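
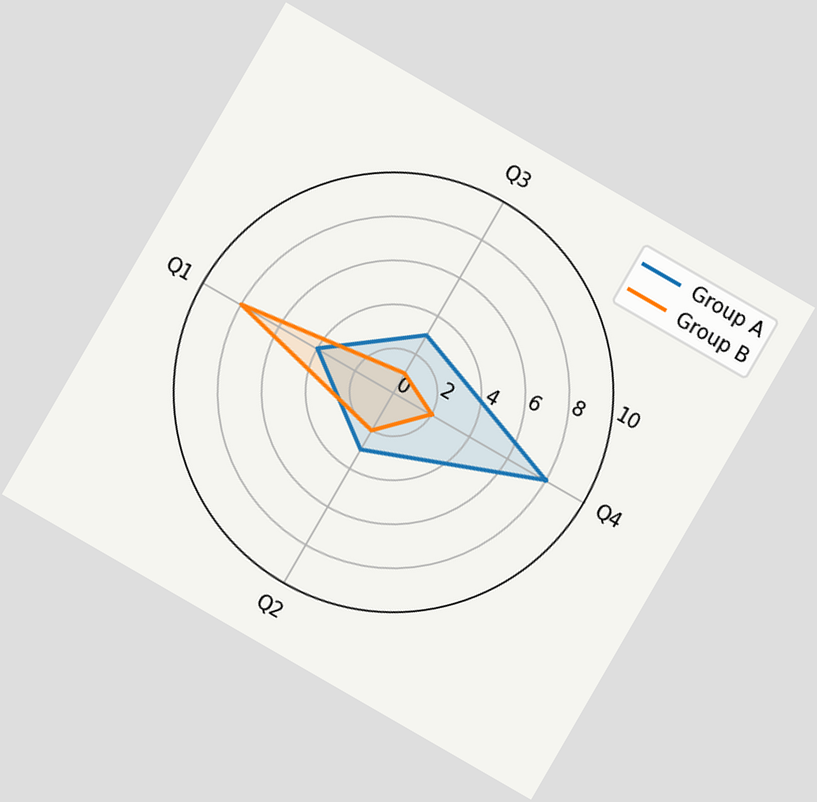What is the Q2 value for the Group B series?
The chart is tilted about 30° clockwise. On the Q2 axis, Group B reaches 2.

2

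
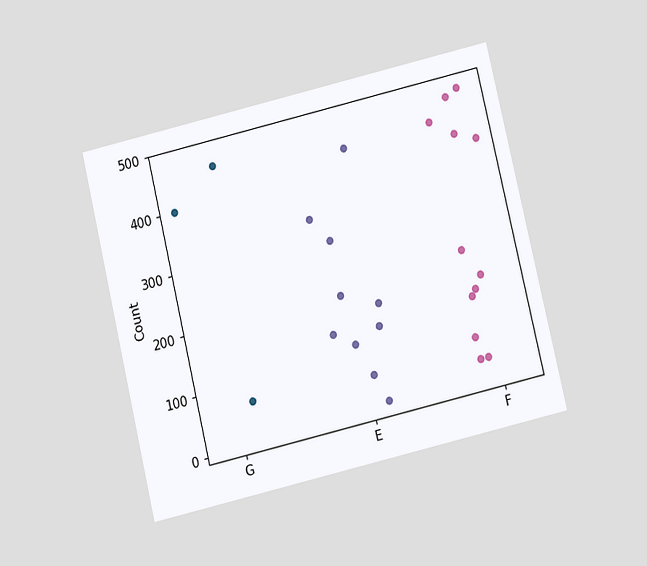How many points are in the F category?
The chart is tilted about 13° counter-clockwise and viewed slightly from below. Counting the markers in the F column gives 12.

12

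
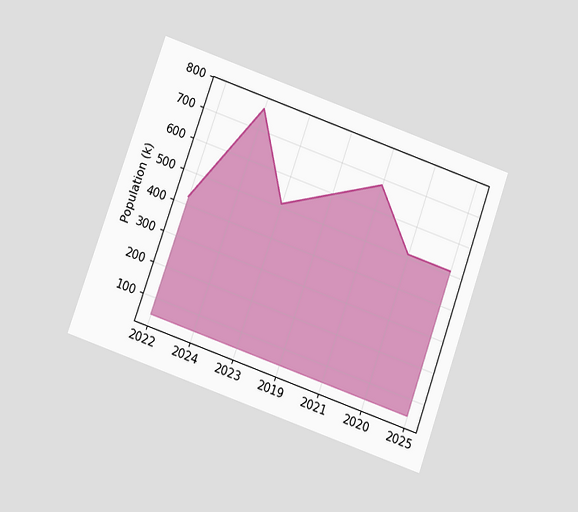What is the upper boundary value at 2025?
The chart is tilted about 19° clockwise and viewed at a slight angle. At 2025 the upper boundary is at 510k.

510k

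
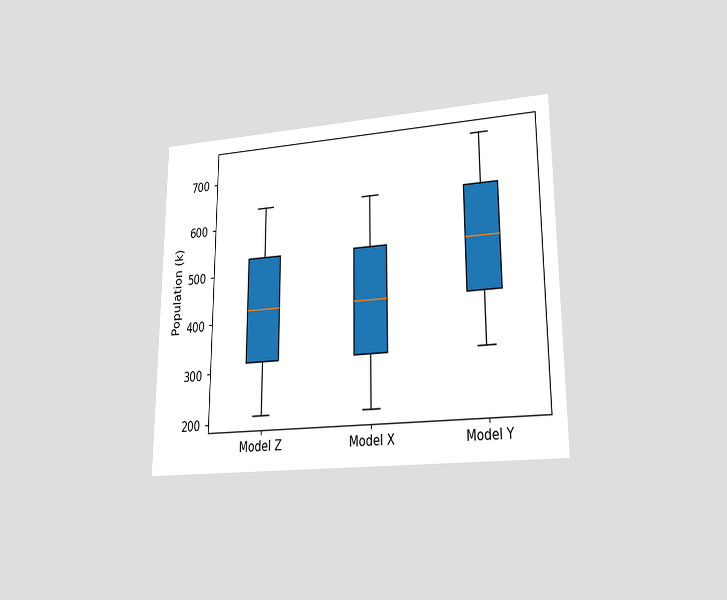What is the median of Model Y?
530k

The chart is viewed at a slight angle. The median line in the Model Y box sits at 530k.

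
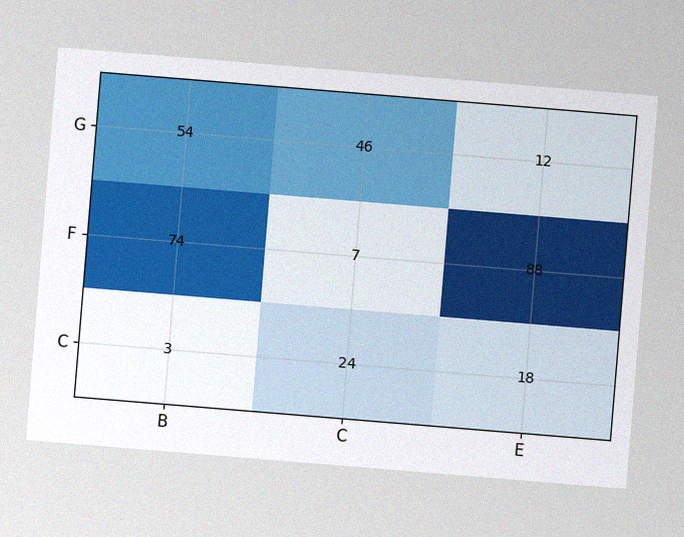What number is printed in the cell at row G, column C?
46

The chart is tilted about 5° clockwise, with some photo noise. The (G, C) cell reads 46.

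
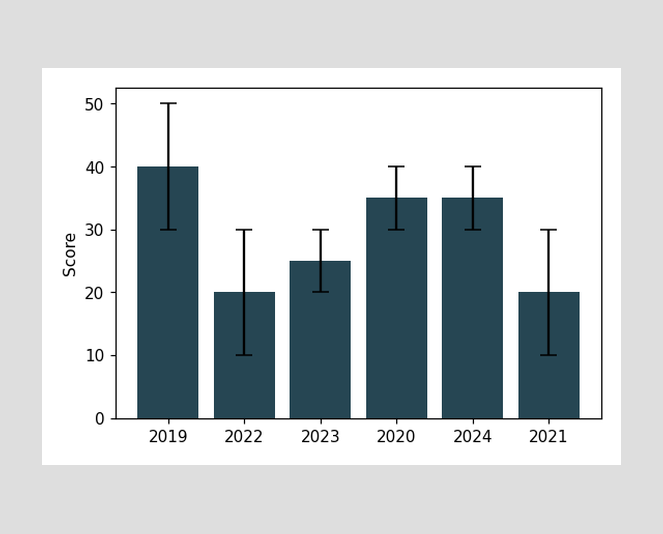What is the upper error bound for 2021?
30

The 2021 bar's upper whisker reaches 30.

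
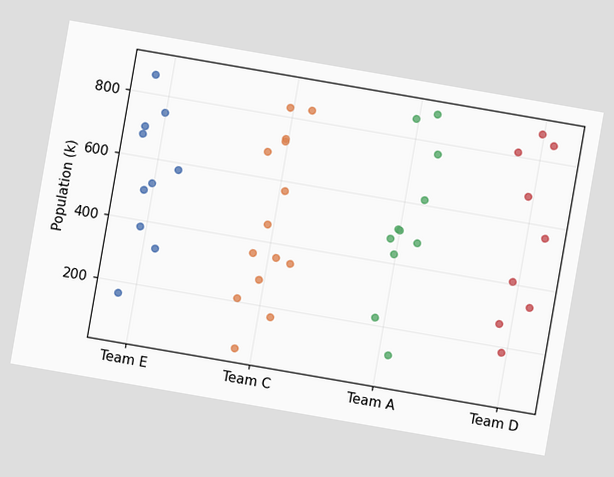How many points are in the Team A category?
The chart is tilted about 10° clockwise. Counting the markers in the Team A column gives 11.

11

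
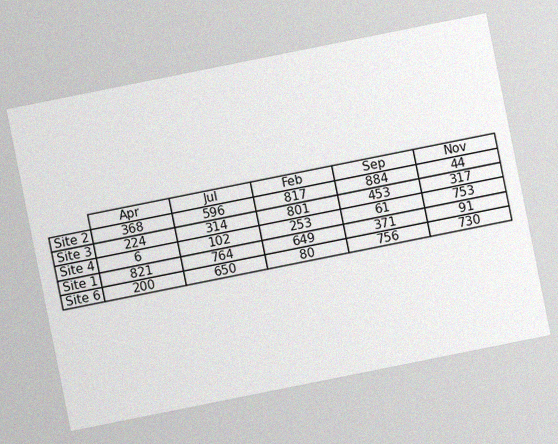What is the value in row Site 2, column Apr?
The chart is tilted about 11° counter-clockwise, with some photo noise. The (Site 2, Apr) cell reads 368.

368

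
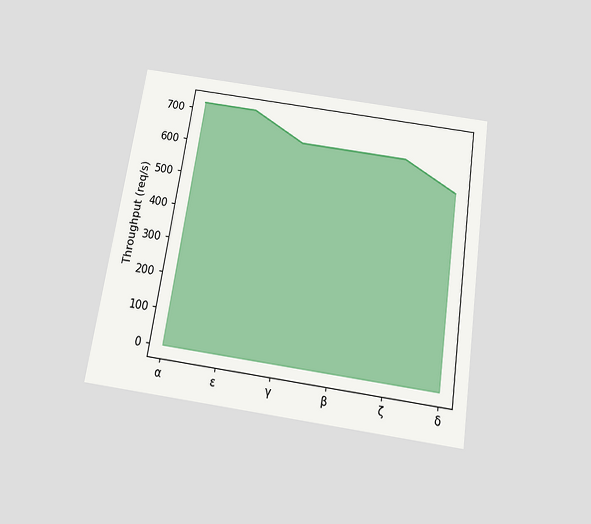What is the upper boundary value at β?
The chart is tilted about 9° clockwise and viewed slightly from below. At β the upper boundary is at 640req/s.

640req/s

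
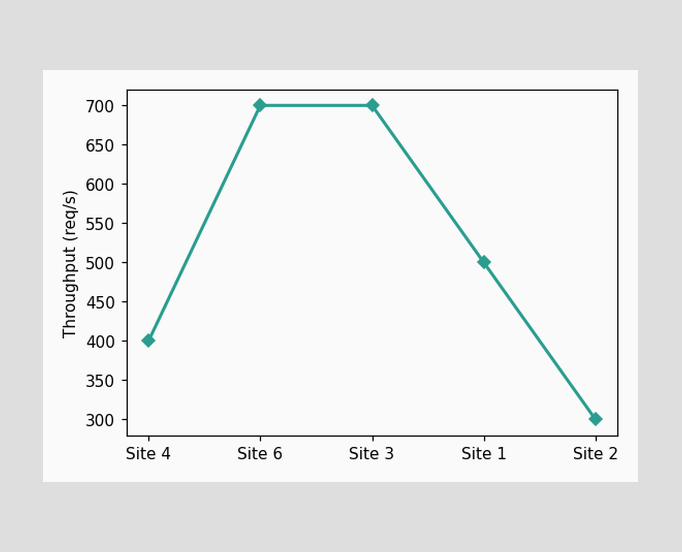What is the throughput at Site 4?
400req/s

At Site 4, the line is at 400req/s.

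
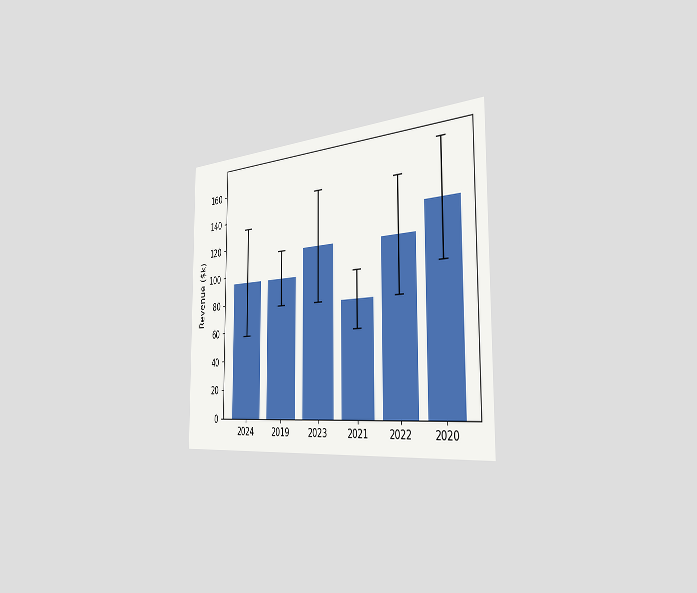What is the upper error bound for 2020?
The chart is viewed slightly from the right. The 2020 bar's upper whisker reaches $171k.

$171k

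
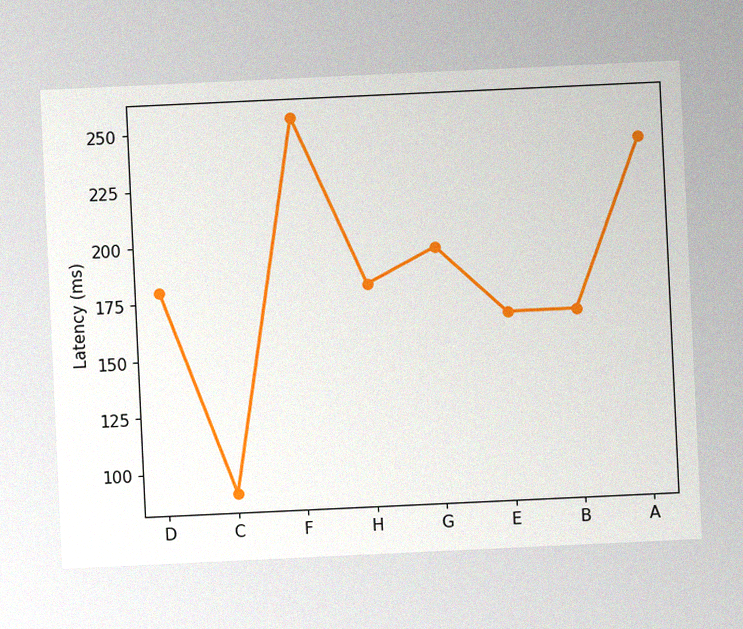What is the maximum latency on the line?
The chart is tilted about 3° counter-clockwise, with some photo noise. The highest point is at F, and reading across to the y-axis gives 255ms.

255ms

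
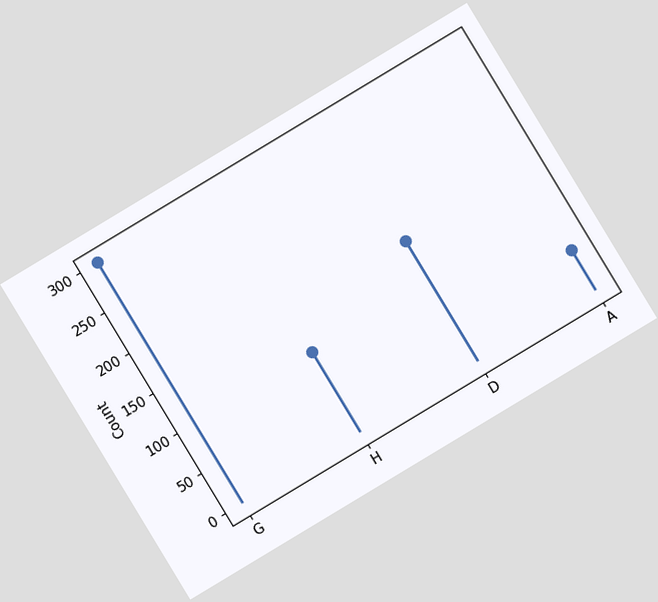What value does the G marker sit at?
300

The chart is tilted about 31° counter-clockwise. The G marker sits at 300.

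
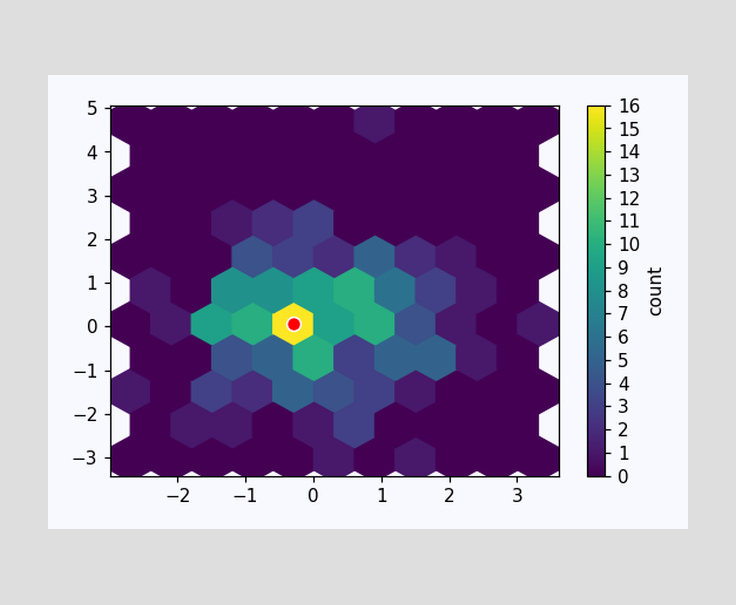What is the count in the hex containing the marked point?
The marked hex reads 16 on the colorbar.

16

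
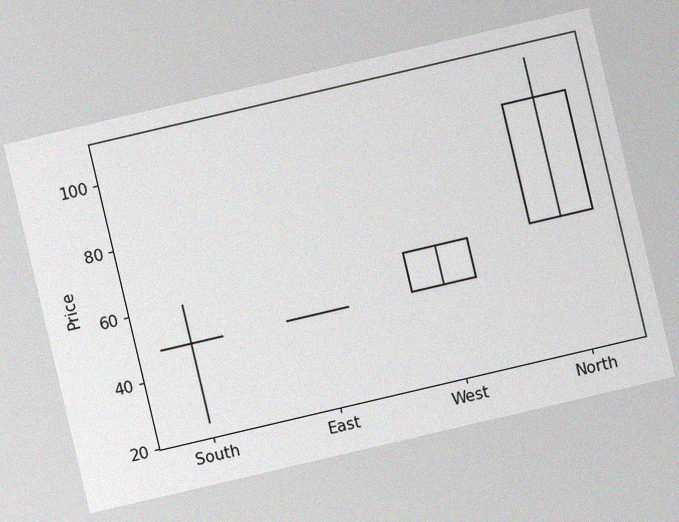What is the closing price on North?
The chart is tilted about 13° counter-clockwise, with some photo noise. The North candle closes at 96.

96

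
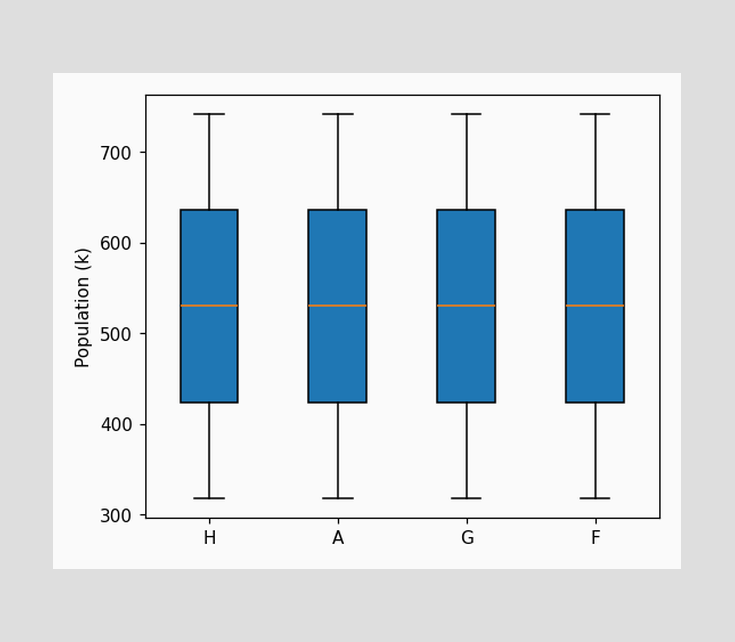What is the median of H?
530k

The median line in the H box sits at 530k.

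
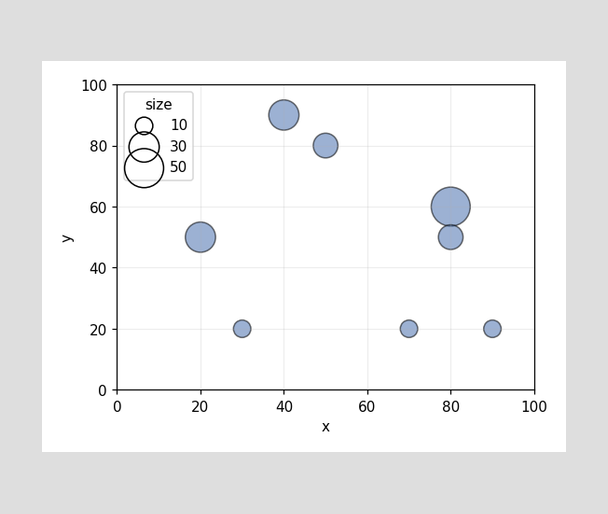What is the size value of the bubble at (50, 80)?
Matching the bubble at (50, 80) against the size legend gives 20.

20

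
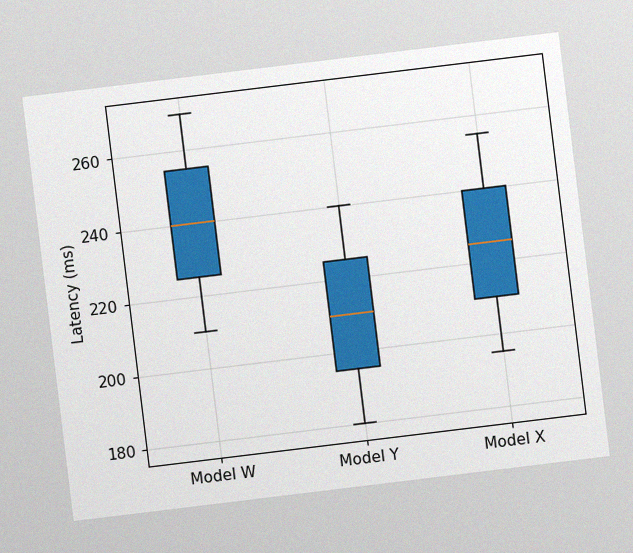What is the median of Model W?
240ms

The chart is tilted about 7° counter-clockwise, with some photo noise. The median line in the Model W box sits at 240ms.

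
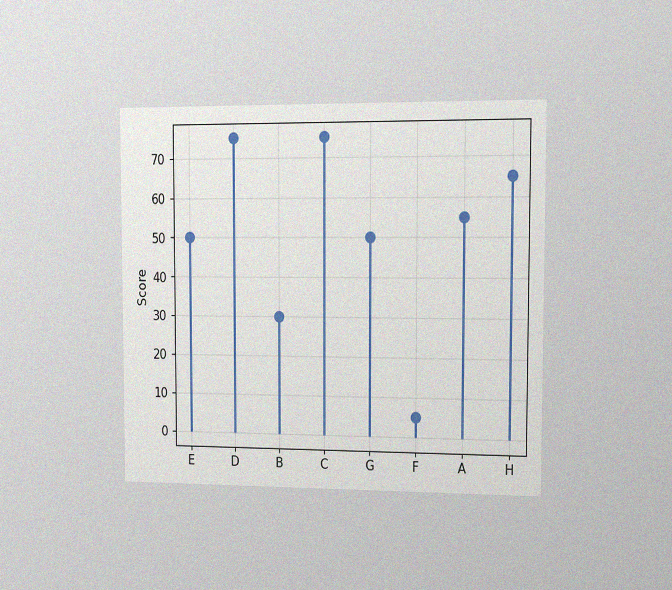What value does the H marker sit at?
The chart is viewed slightly from the right, with some photo noise. The H marker sits at 65.

65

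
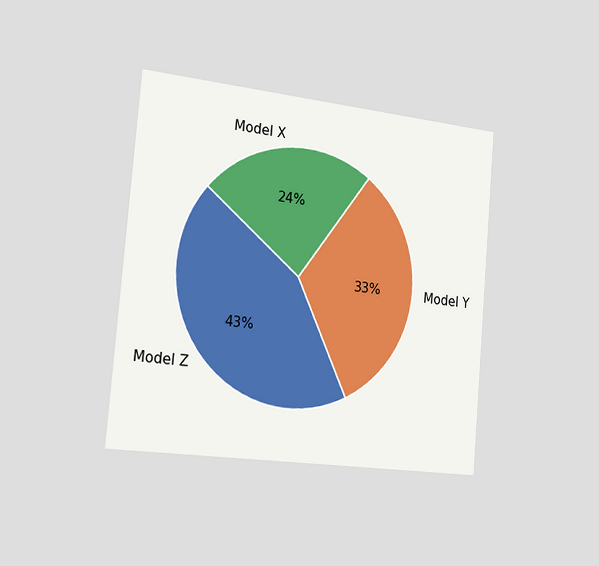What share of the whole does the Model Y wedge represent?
33%

The chart is tilted about 5° clockwise and viewed slightly from the left. The Model Y slice takes up 33% of the pie.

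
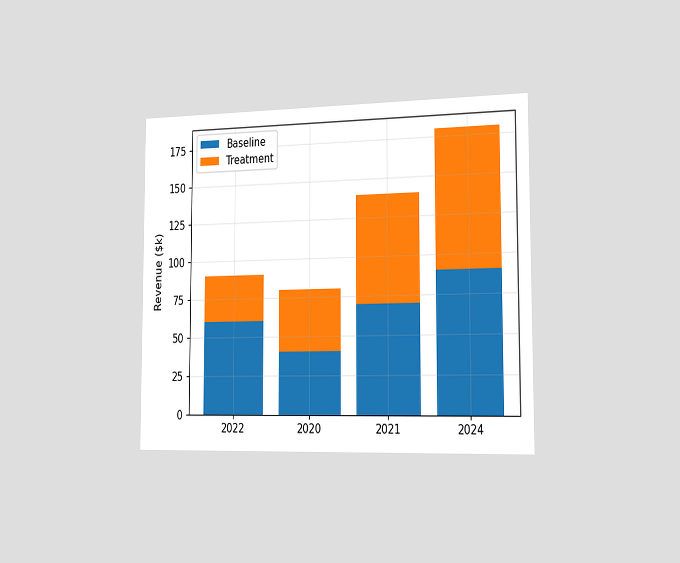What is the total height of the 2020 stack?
The chart is viewed slightly from the right. The 2020 stack's top reaches $80k on the y-axis.

$80k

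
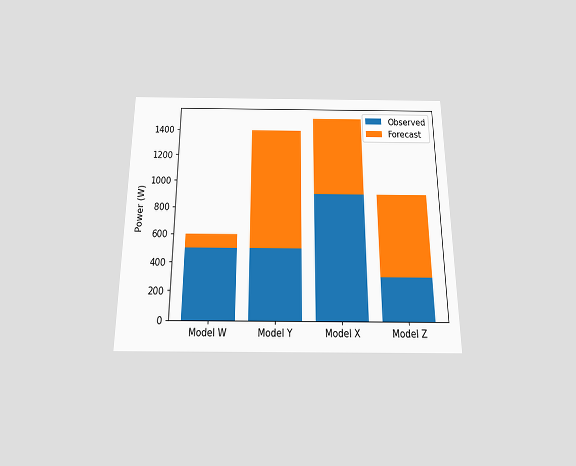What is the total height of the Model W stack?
The chart is viewed slightly from below. The Model W stack's top reaches 600W on the y-axis.

600W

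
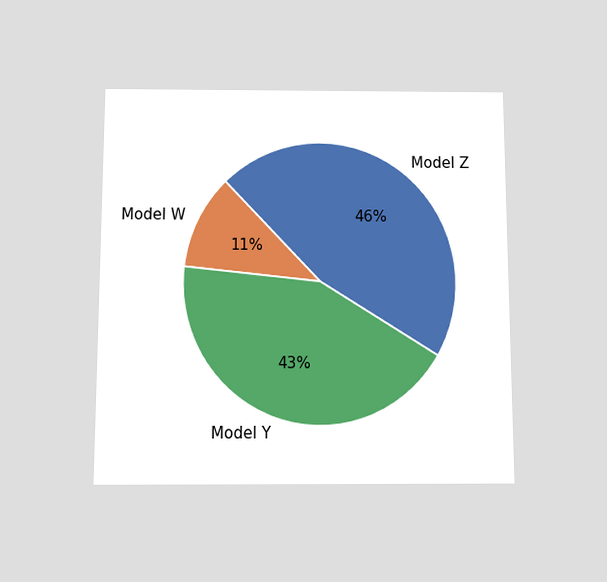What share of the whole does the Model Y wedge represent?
The chart is viewed slightly from below. The Model Y slice takes up 43% of the pie.

43%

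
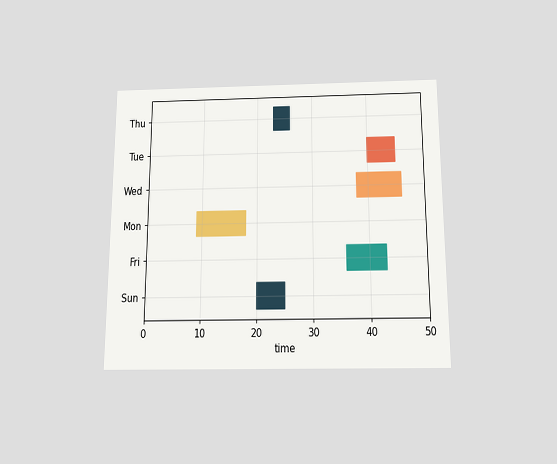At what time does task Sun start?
The chart is viewed slightly from below. The Sun bar begins at t=20.

20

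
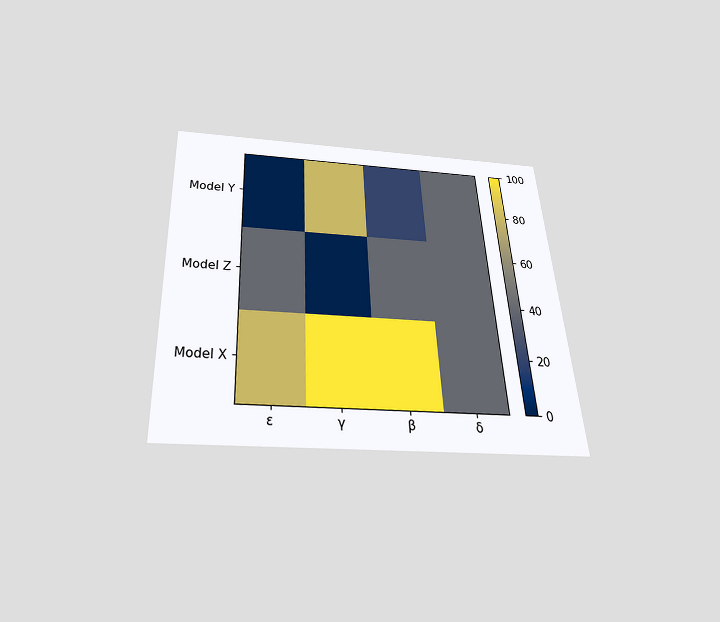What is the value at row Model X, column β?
The chart is tilted about 3° counter-clockwise and viewed slightly from below. Matching cell (Model X, β) against the colorbar gives 100.

100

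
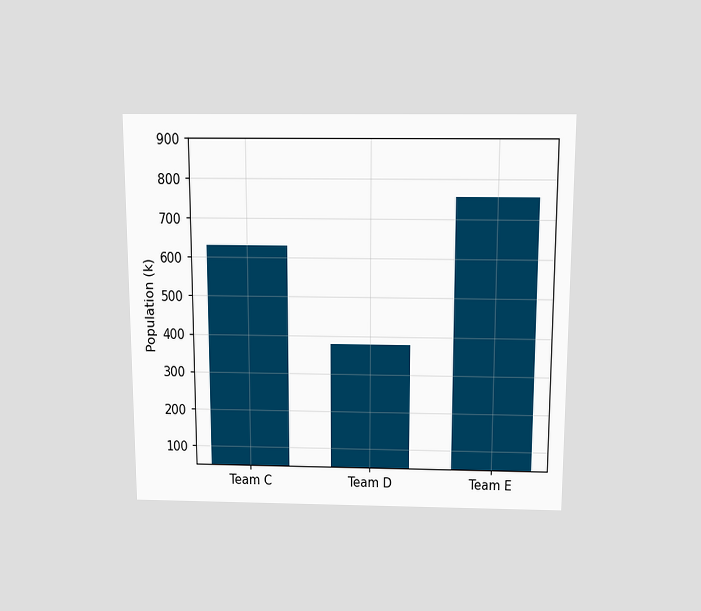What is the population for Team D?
The chart is viewed slightly from above. Reading along the chart's y-axis, the Team D bar reaches 378k.

378k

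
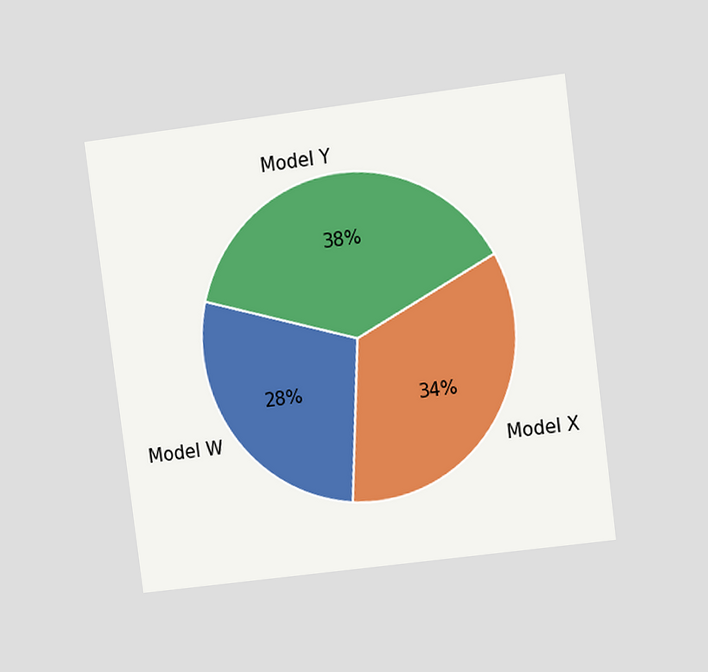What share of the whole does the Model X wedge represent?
34%

The chart is tilted about 7° counter-clockwise and viewed at a slight angle. The Model X slice takes up 34% of the pie.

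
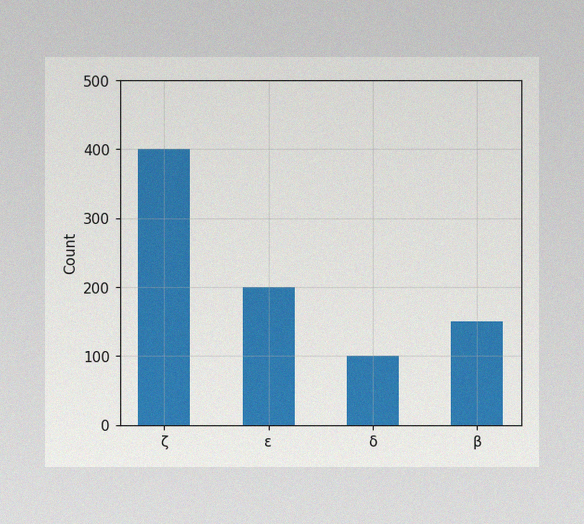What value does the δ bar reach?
100

The image has some photo noise and uneven lighting. Reading along the chart's y-axis, the δ bar reaches 100.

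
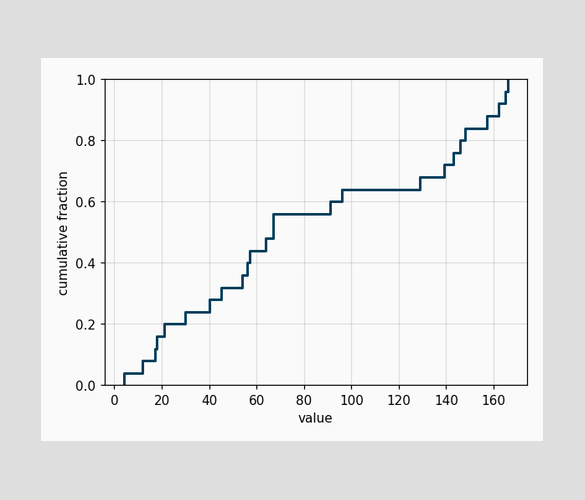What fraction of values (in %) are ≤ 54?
At x=54 the ECDF step is at 36%.

36%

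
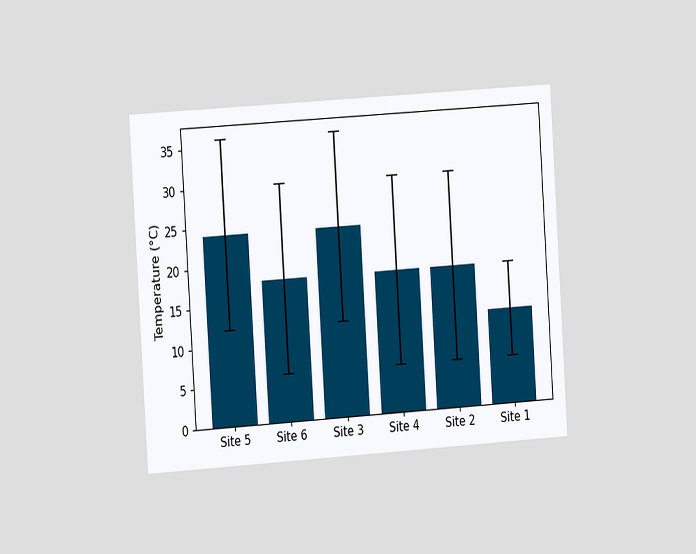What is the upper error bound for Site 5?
The chart is tilted about 4° counter-clockwise and viewed slightly from the left. The Site 5 bar's upper whisker reaches 36°C.

36°C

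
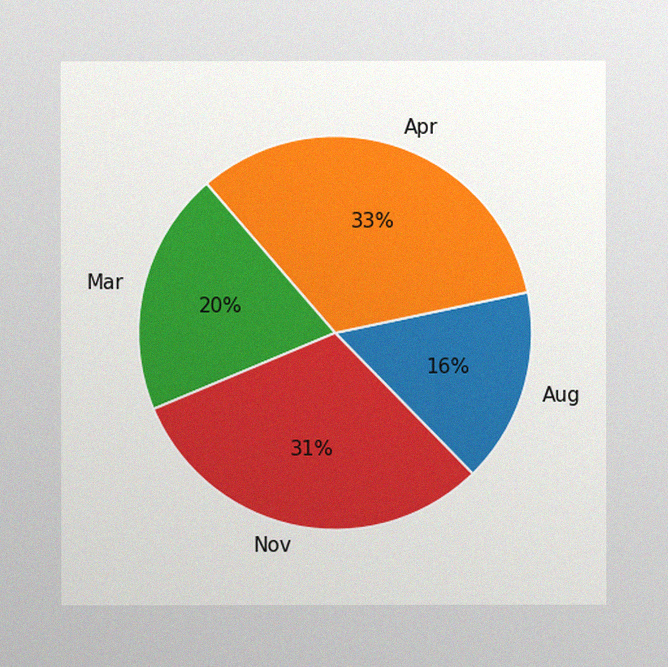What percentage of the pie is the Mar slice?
The image has some photo noise and uneven lighting. The Mar slice takes up 20% of the pie.

20%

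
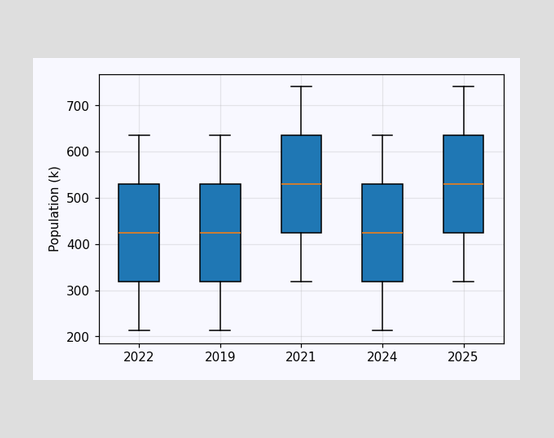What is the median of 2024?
424k

The median line in the 2024 box sits at 424k.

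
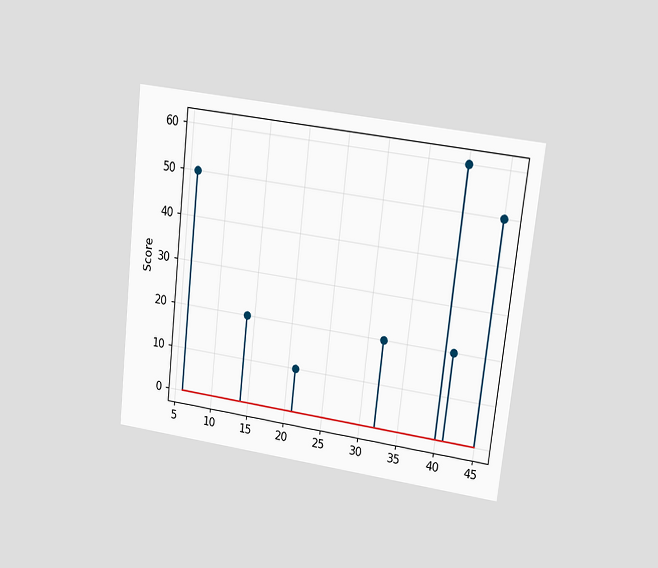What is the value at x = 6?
The chart is tilted about 6° clockwise and viewed at a slight angle. The stem at x=6 reaches 50.

50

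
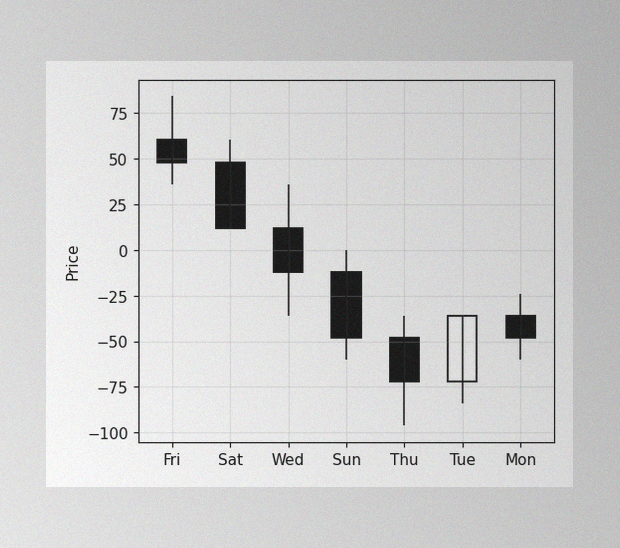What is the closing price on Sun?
The image has some photo noise and uneven lighting. The Sun candle closes at -48.

-48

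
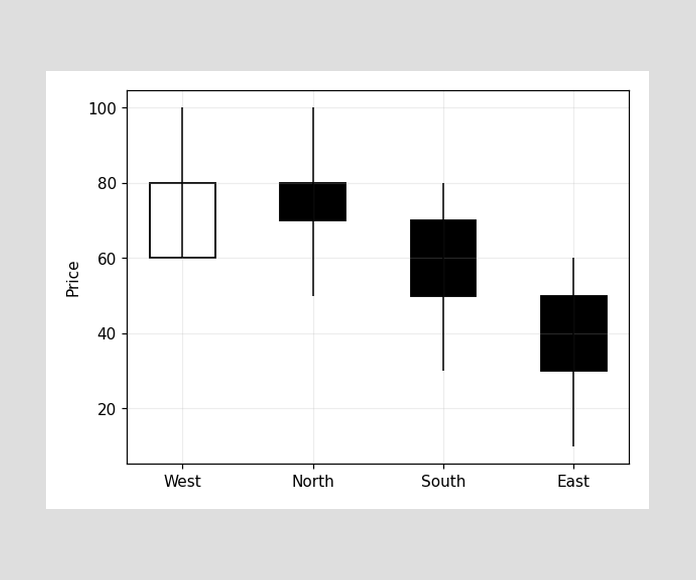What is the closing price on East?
30

The East candle closes at 30.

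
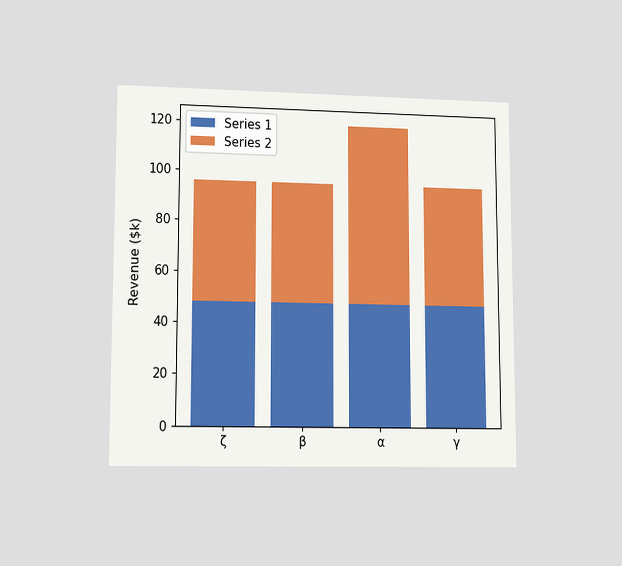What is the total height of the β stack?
$96k

The chart is viewed at a slight angle. The β stack's top reaches $96k on the y-axis.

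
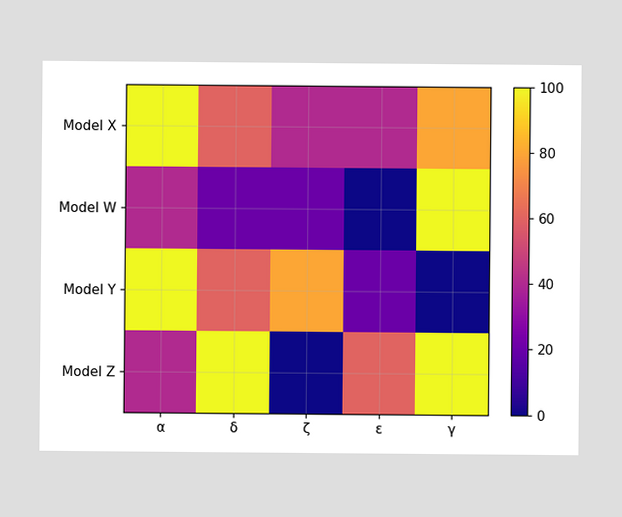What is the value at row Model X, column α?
Matching cell (Model X, α) against the colorbar gives 100.

100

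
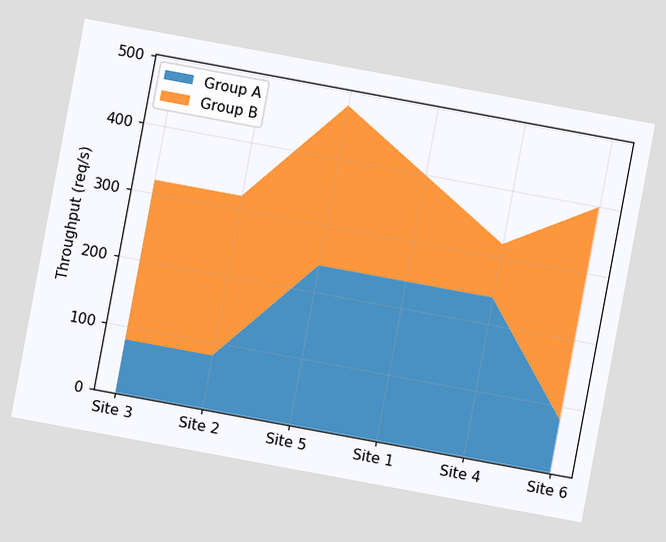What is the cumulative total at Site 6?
400req/s

The chart is tilted about 10° clockwise. The stacked total at Site 6 reaches 400req/s.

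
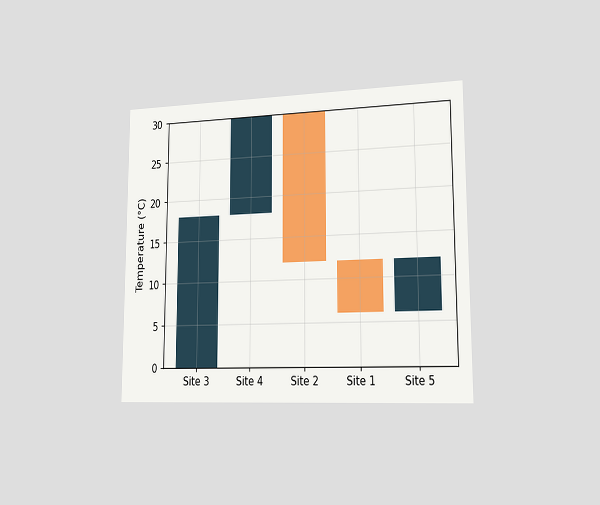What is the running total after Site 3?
18°C

The chart is viewed slightly from the right. After Site 3 the running total reaches 18°C.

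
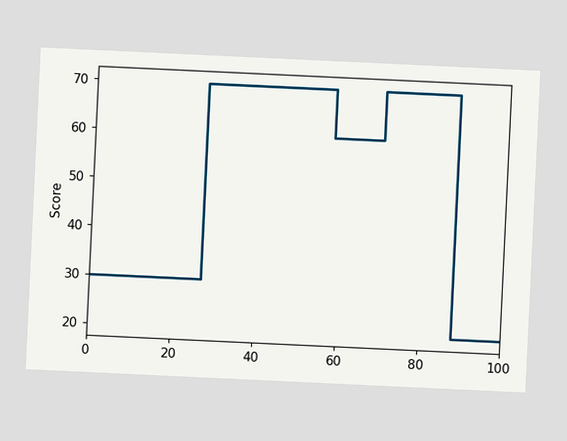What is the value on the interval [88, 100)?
The chart is tilted about 3° clockwise. On [88, 100) the step sits at 20.

20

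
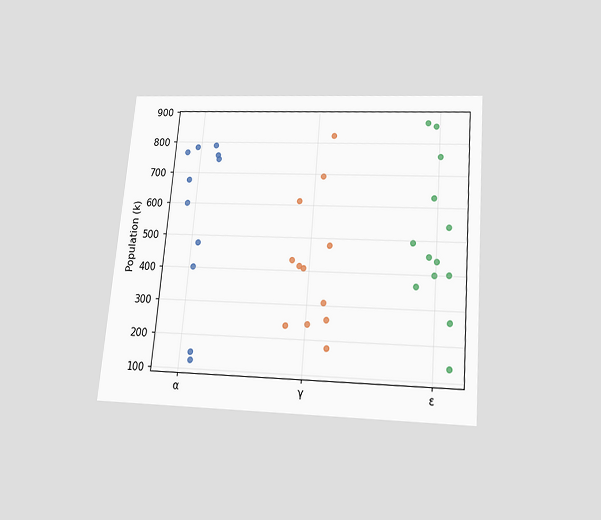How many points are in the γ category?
The chart is tilted about 5° clockwise and viewed slightly from below. Counting the markers in the γ column gives 12.

12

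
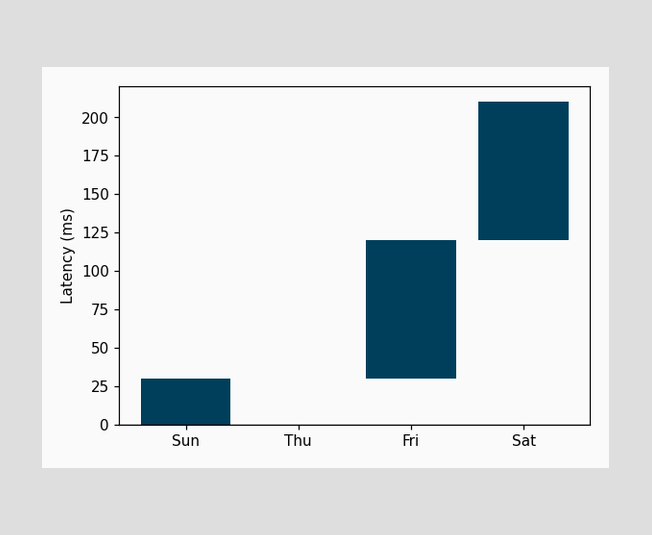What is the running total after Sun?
30ms

After Sun the running total reaches 30ms.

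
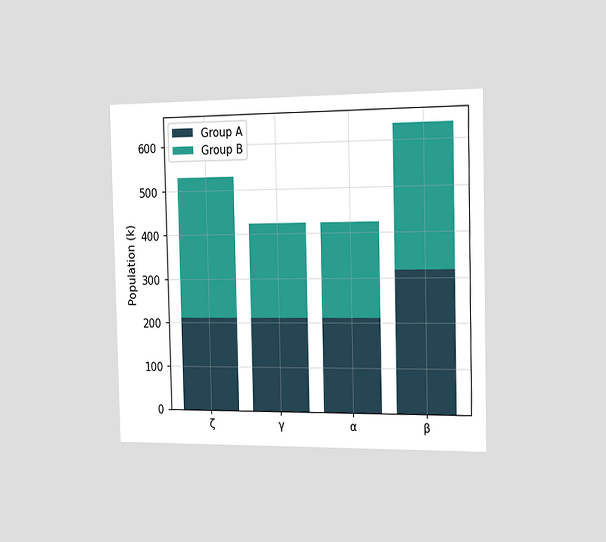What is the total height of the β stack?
636k

The chart is viewed slightly from the right. The β stack's top reaches 636k on the y-axis.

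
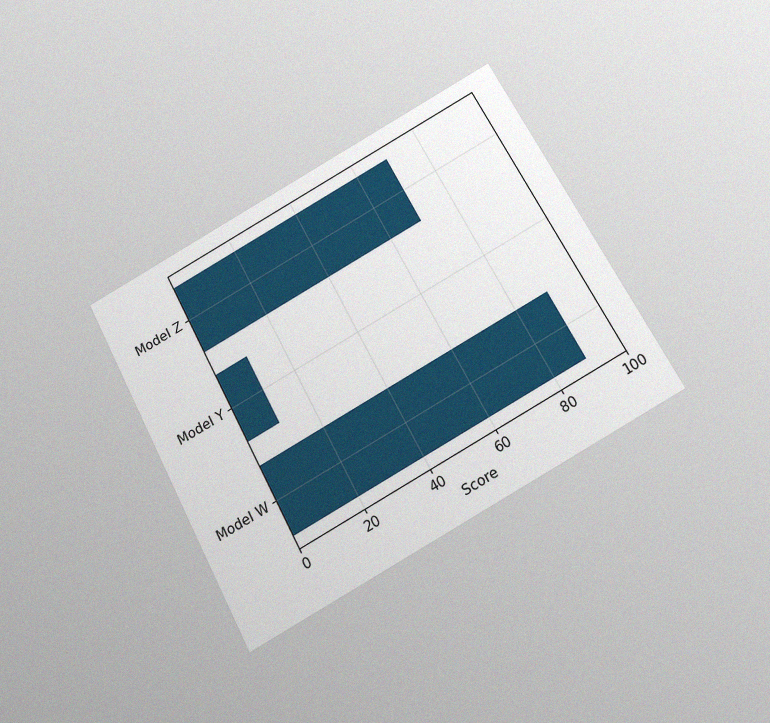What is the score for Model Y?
10

The chart is tilted about 28° counter-clockwise and viewed slightly from below, with some photo noise. Reading along the chart's x-axis, the Model Y bar reaches 10.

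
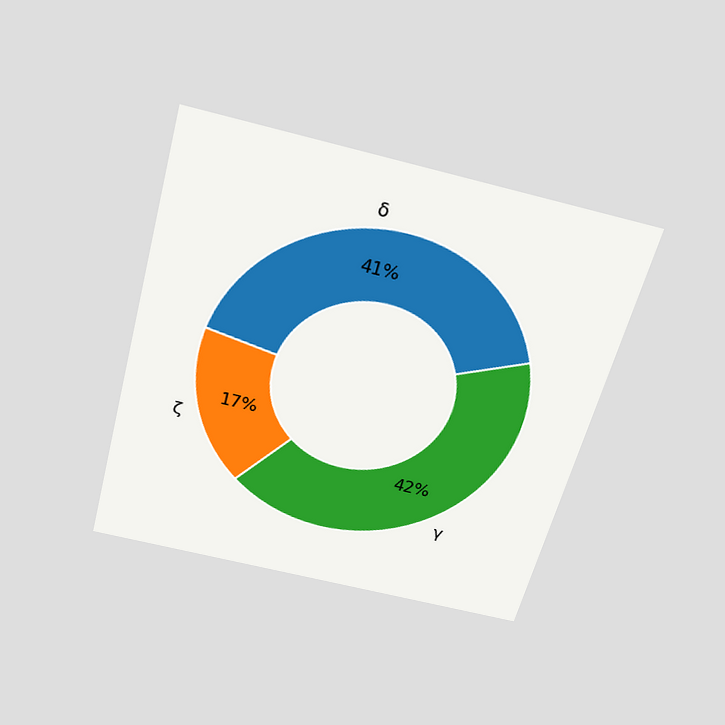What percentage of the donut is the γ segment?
42%

The chart is tilted about 15° clockwise and viewed slightly from above. The γ segment takes up 42% of the ring.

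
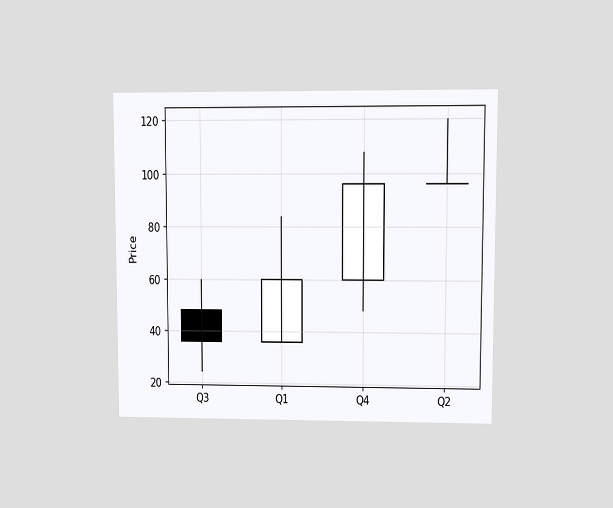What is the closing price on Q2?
96

The chart is viewed at a slight angle. The Q2 candle closes at 96.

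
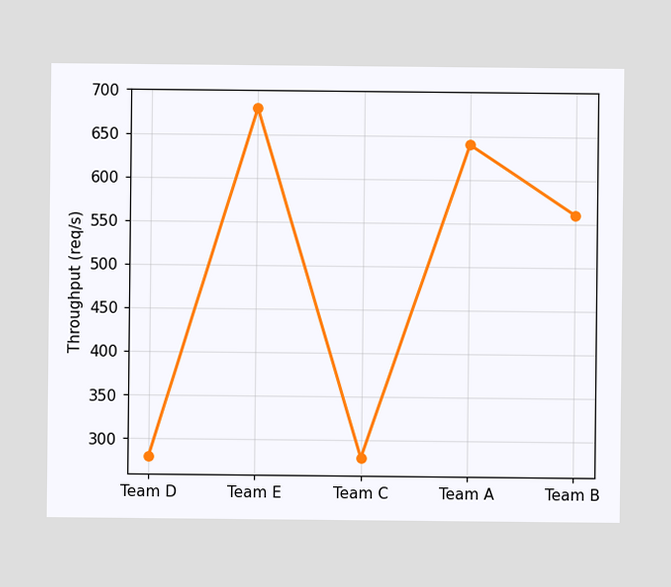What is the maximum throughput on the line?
680req/s

The highest point is at Team E, and reading across to the y-axis gives 680req/s.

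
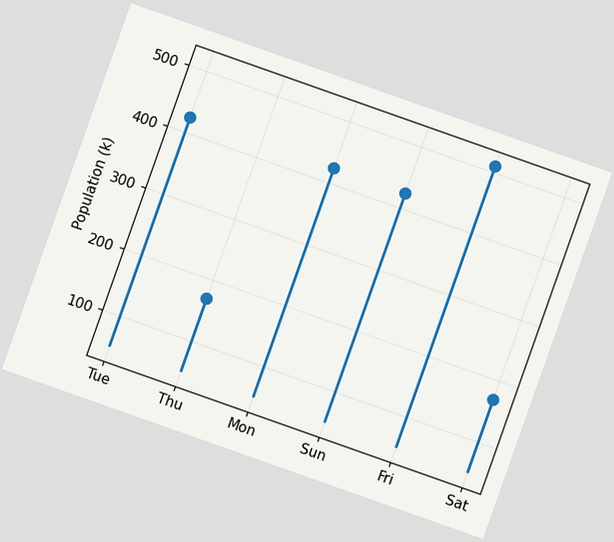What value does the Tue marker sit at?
The chart is tilted about 19° clockwise. The Tue marker sits at 425k.

425k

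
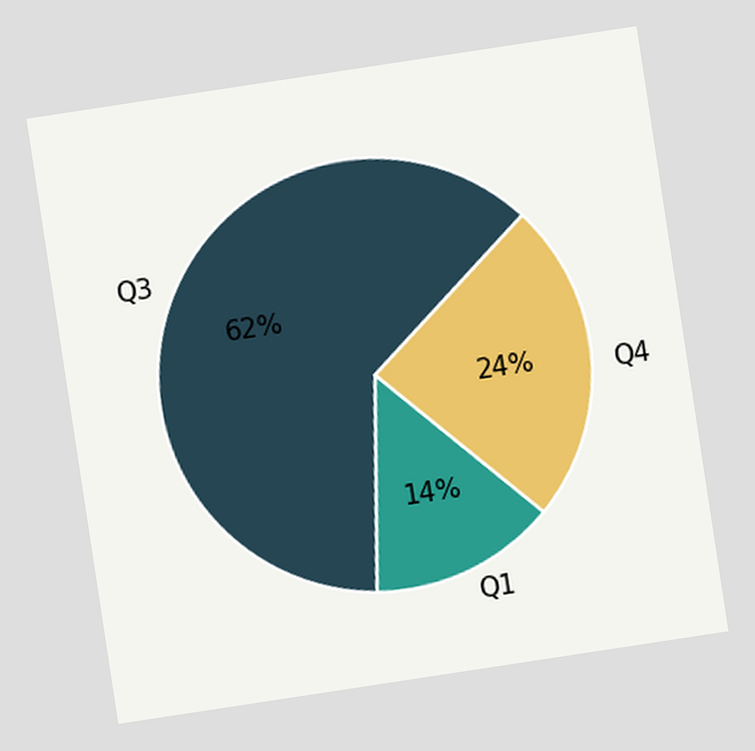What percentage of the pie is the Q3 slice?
The chart is tilted about 9° counter-clockwise. The Q3 slice takes up 62% of the pie.

62%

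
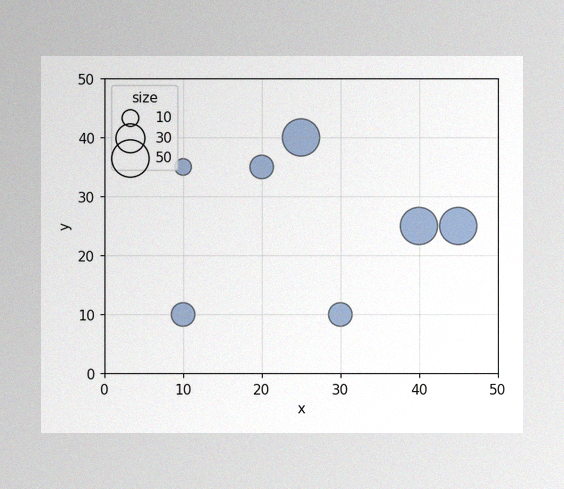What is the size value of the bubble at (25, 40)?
The image has some photo noise and uneven lighting. Matching the bubble at (25, 40) against the size legend gives 50.

50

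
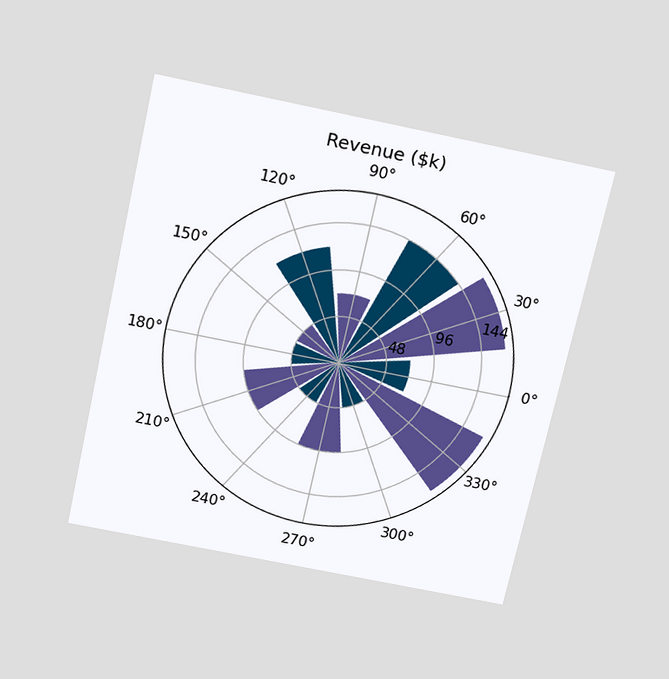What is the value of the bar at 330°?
$168k

The chart is tilted about 12° clockwise and viewed slightly from above. The bar at 330° reaches $168k on the radial axis.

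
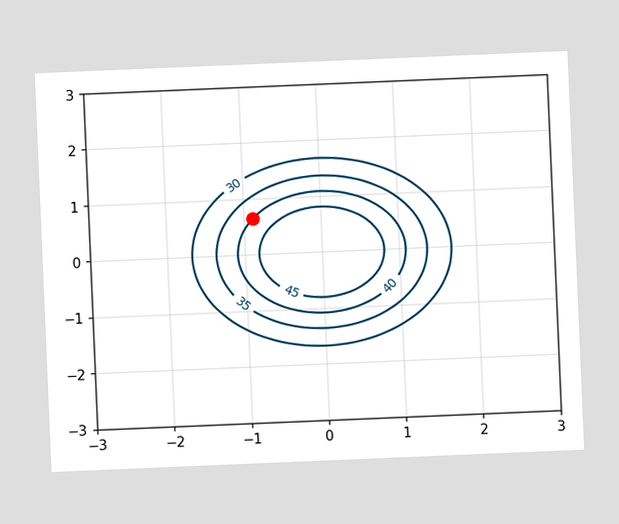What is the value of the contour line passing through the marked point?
The chart is tilted about 2° counter-clockwise. The marked point sits on the contour labelled 40.

40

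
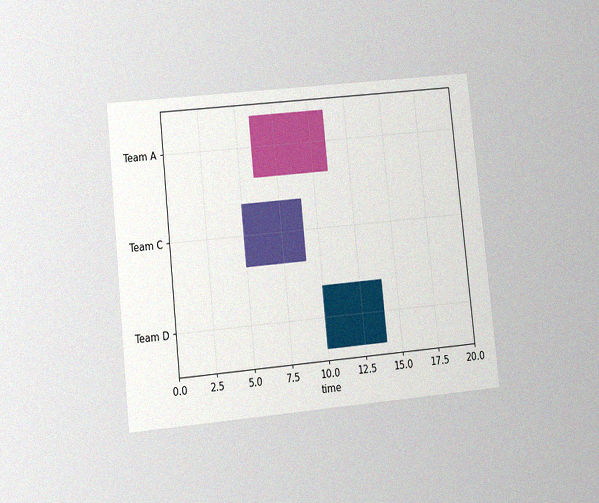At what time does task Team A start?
The chart is tilted about 6° counter-clockwise and viewed at a slight angle, with some photo noise. The Team A bar begins at t=6.

6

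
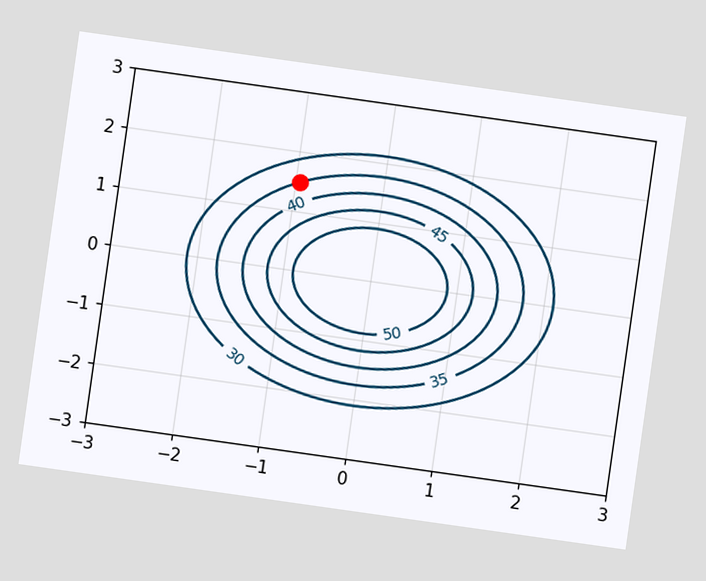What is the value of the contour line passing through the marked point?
The chart is tilted about 8° clockwise. The marked point sits on the contour labelled 35.

35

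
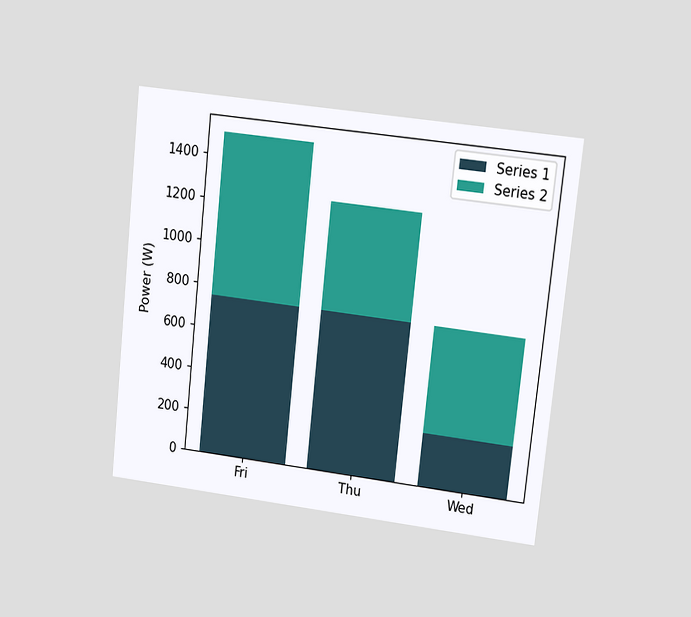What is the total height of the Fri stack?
The chart is tilted about 6° clockwise and viewed at a slight angle. The Fri stack's top reaches 1500W on the y-axis.

1500W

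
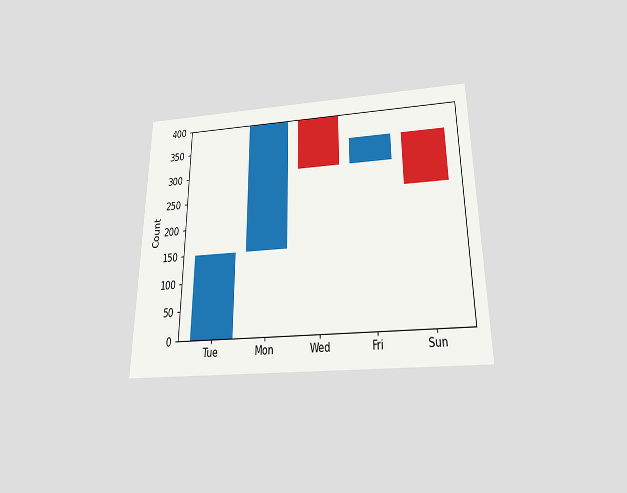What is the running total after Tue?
150

The chart is viewed slightly from below. After Tue the running total reaches 150.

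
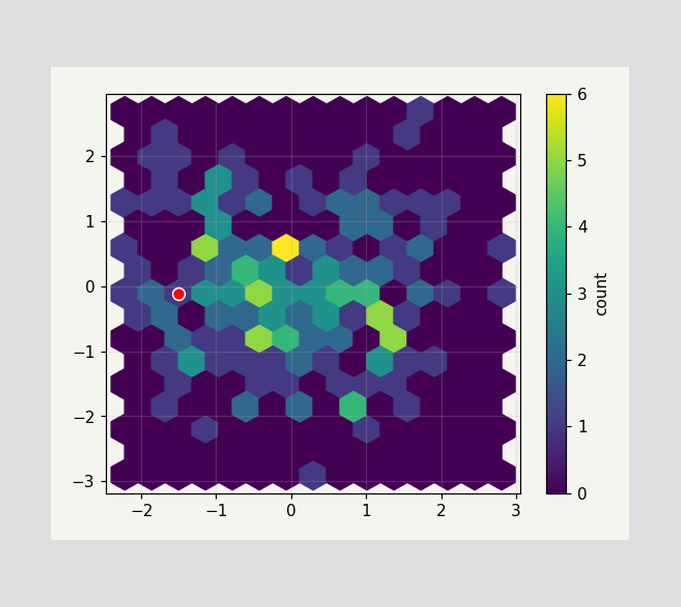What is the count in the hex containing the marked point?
1

The marked hex reads 1 on the colorbar.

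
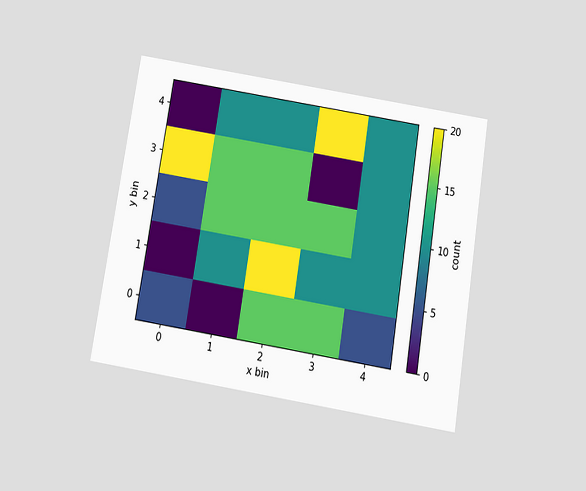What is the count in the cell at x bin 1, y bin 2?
15

The chart is tilted about 9° clockwise and viewed slightly from below. Matching the cell (1, 2) against the colorbar gives 15.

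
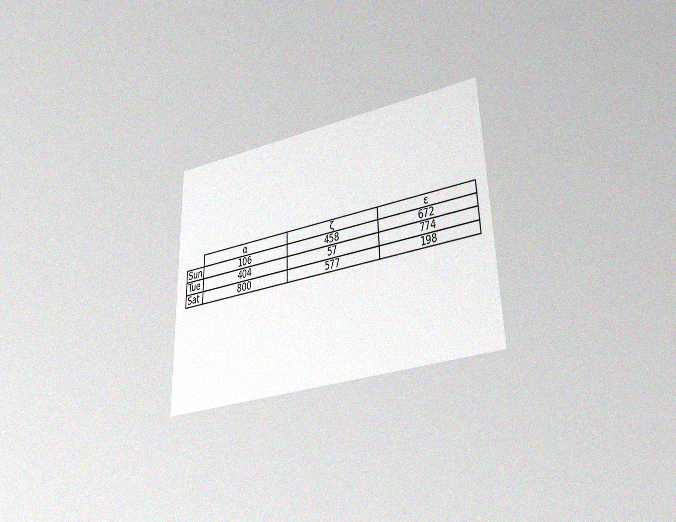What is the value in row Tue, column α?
404

The chart is viewed at a slight angle, with some photo noise. The (Tue, α) cell reads 404.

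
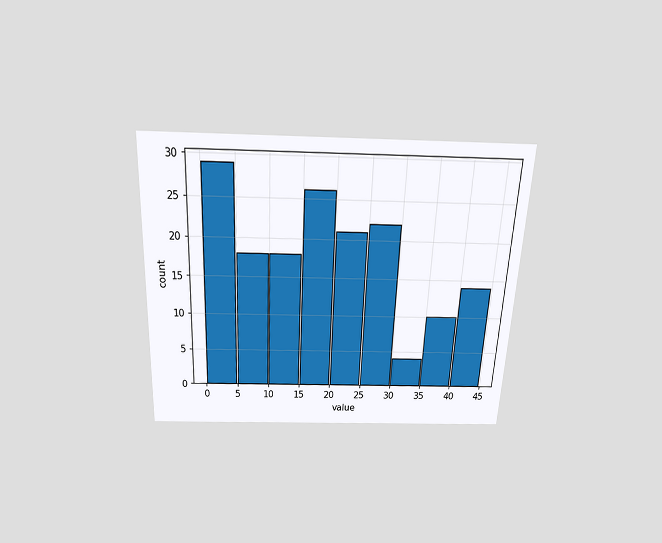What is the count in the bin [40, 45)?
14

The chart is tilted about 3° clockwise and viewed slightly from above. The [40, 45) bin has height 14.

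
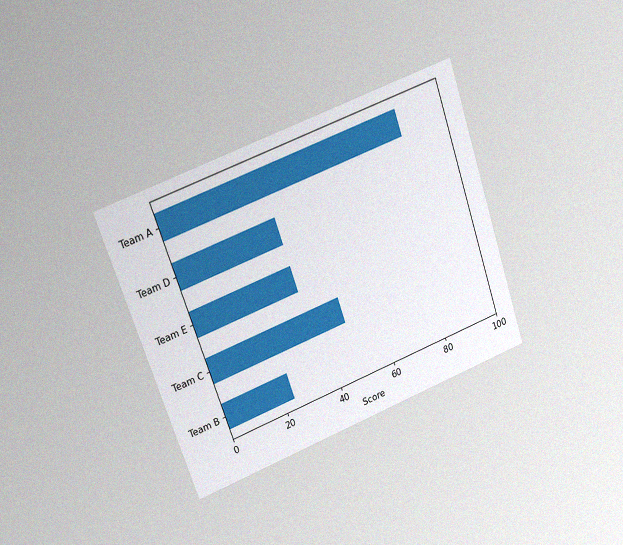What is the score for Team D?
36

The chart is tilted about 19° counter-clockwise and viewed at a slight angle, with some photo noise. Reading along the chart's x-axis, the Team D bar reaches 36.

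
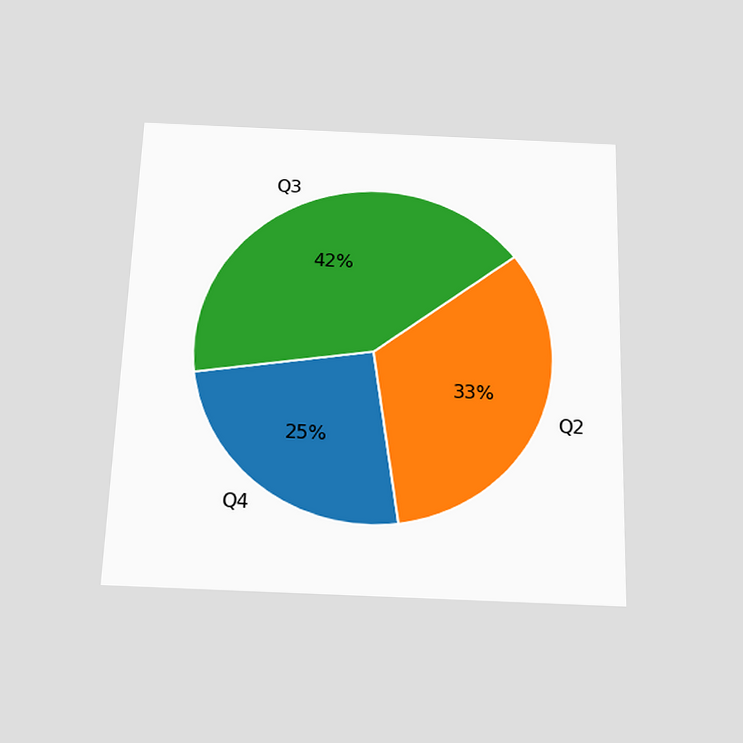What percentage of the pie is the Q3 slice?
42%

The chart is viewed slightly from below. The Q3 slice takes up 42% of the pie.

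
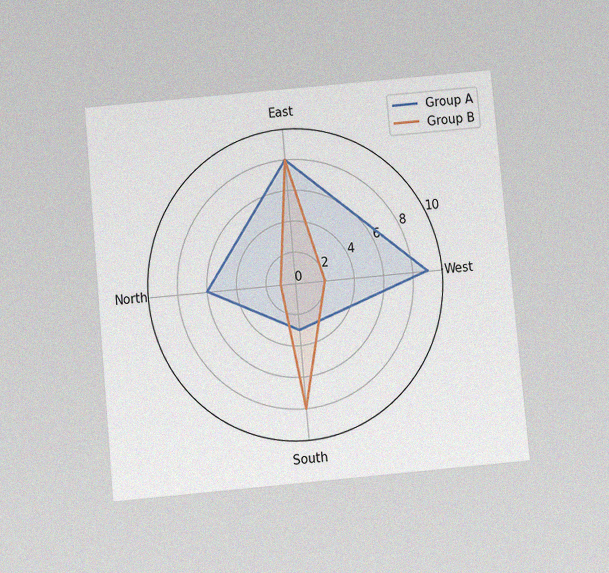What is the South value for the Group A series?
The chart is tilted about 5° counter-clockwise and viewed slightly from below, with some photo noise. On the South axis, Group A reaches 3.

3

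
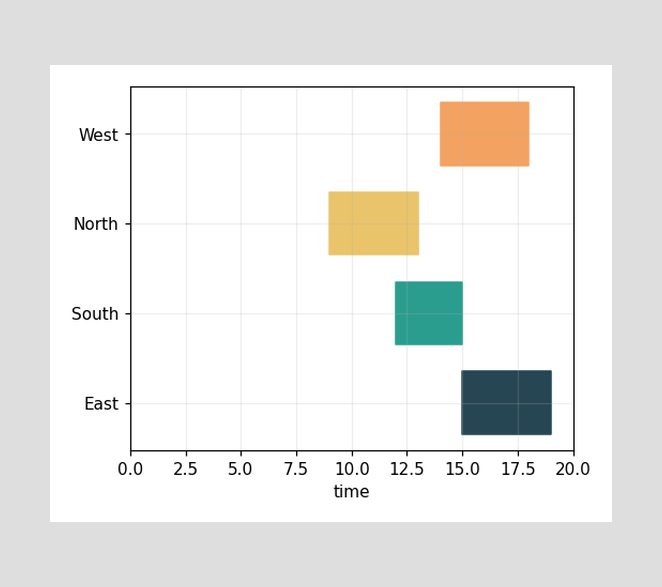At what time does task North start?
The North bar begins at t=9.

9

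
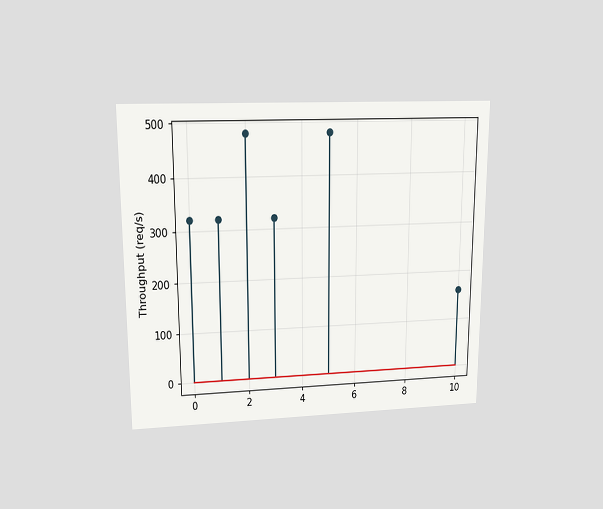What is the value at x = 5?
The chart is viewed at a slight angle. The stem at x=5 reaches 480req/s.

480req/s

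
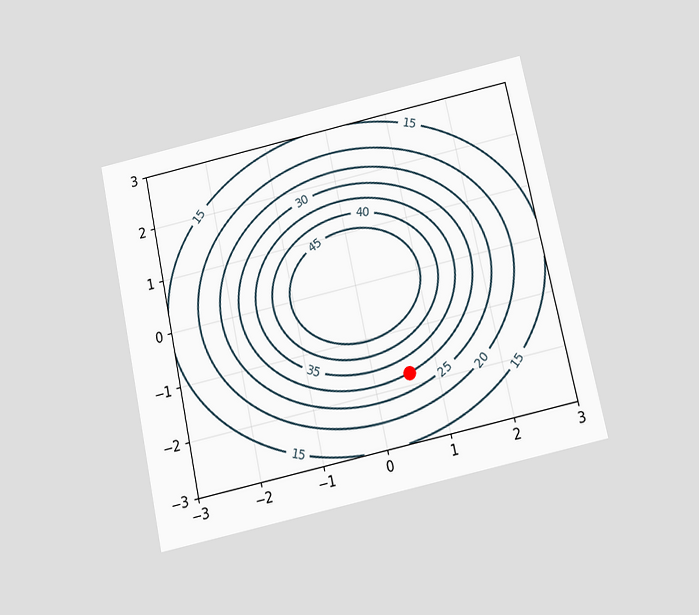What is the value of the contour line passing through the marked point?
30

The chart is tilted about 12° counter-clockwise and viewed slightly from below. The marked point sits on the contour labelled 30.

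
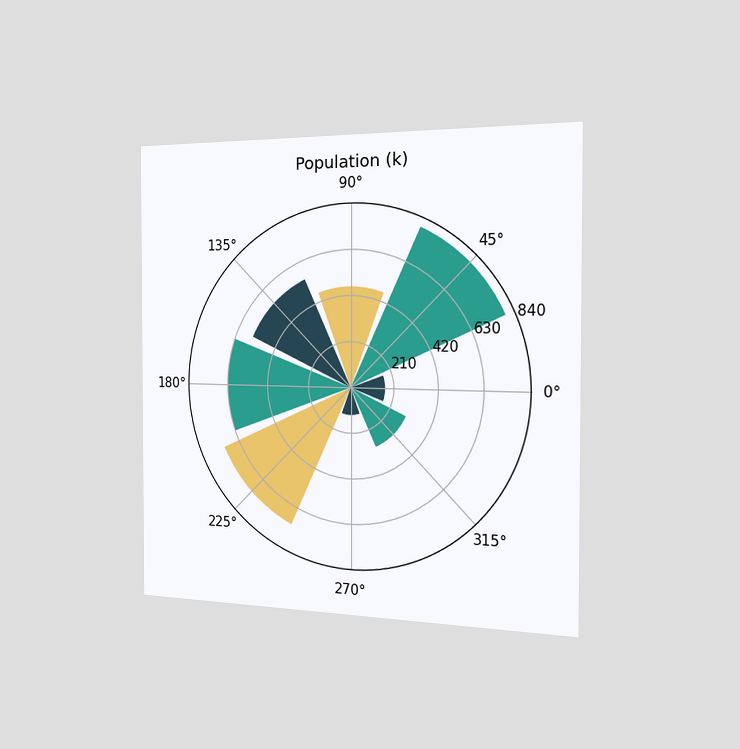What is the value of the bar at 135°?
546k

The chart is viewed slightly from the right. The bar at 135° reaches 546k on the radial axis.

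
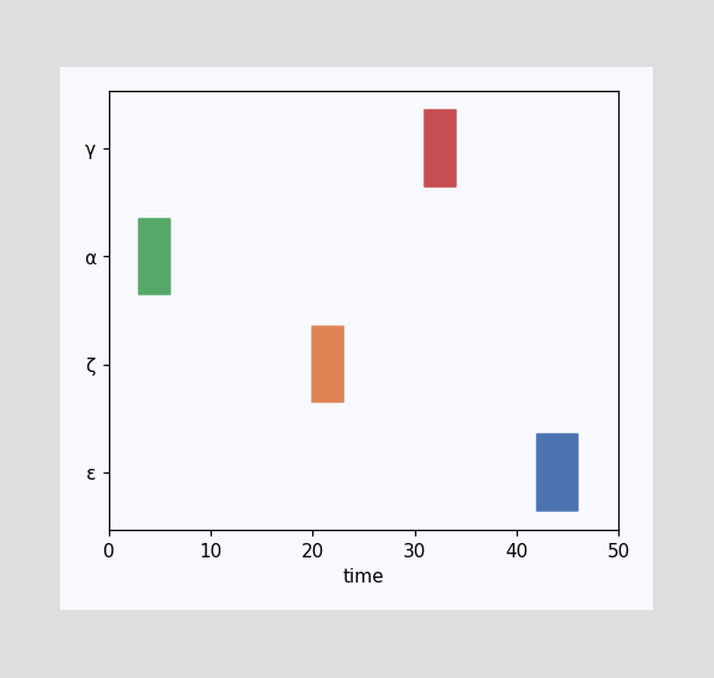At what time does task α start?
3

The α bar begins at t=3.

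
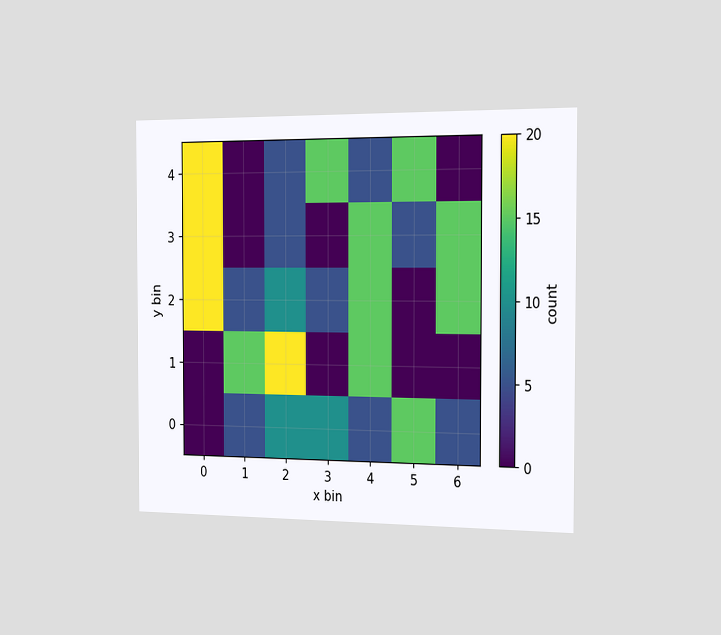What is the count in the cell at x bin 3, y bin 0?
The chart is viewed slightly from the right. Matching the cell (3, 0) against the colorbar gives 10.

10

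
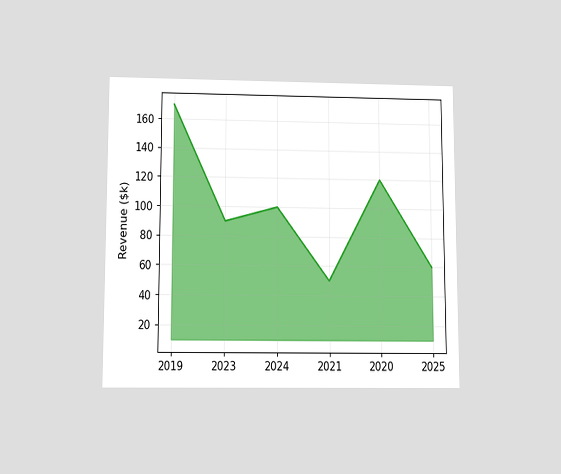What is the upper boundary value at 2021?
The chart is viewed slightly from below. At 2021 the upper boundary is at $50k.

$50k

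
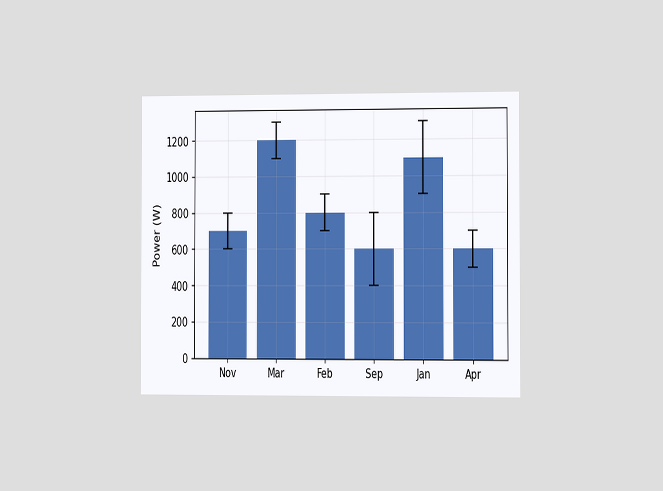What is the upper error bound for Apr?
700W

The chart is viewed slightly from the right. The Apr bar's upper whisker reaches 700W.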